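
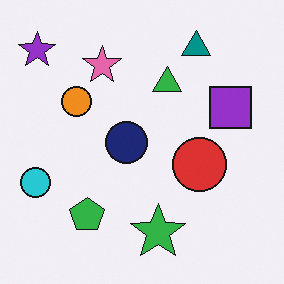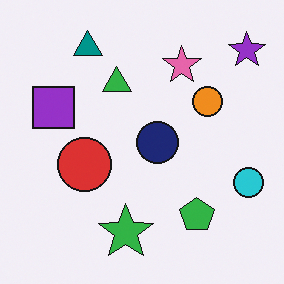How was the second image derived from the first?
This is the original image flipped horizontally (left ↔ right).

The cyan circle is in the left of the first image and the right of the second — shapes on opposite sides of the vertical midline have swapped in a mirror flip.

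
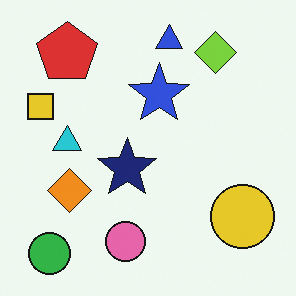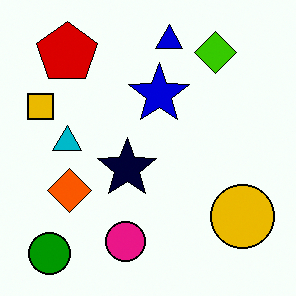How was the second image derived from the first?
It was given much higher contrast.

Tones are pushed away from mid-grey across the whole image — a global contrast change.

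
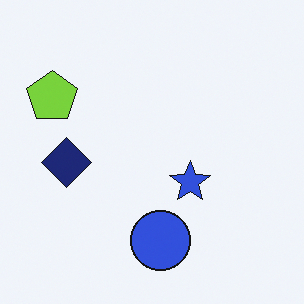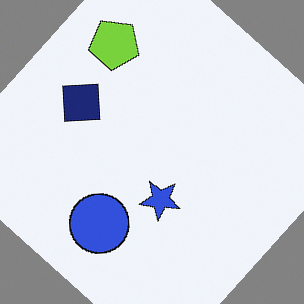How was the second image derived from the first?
The second image is the first rotated clockwise by a large amount — several tens of degrees.

Every shape is tilted by the same angle and the image corners show triangular fill wedges — a whole-image rotation by a non-right angle.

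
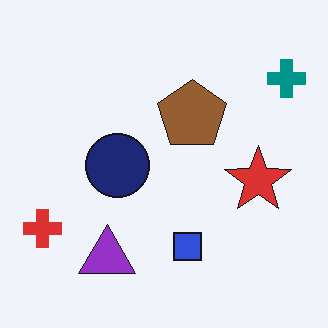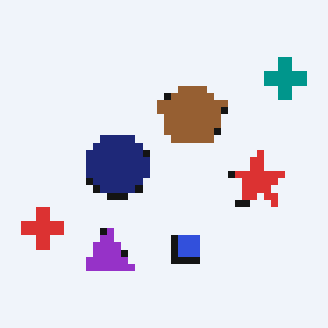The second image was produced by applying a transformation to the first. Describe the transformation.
The image was pixelated into visible square blocks.

Shapes are reduced to large square blocks; fine edges and outlines are lost — a downscale-then-upscale (mosaic) effect.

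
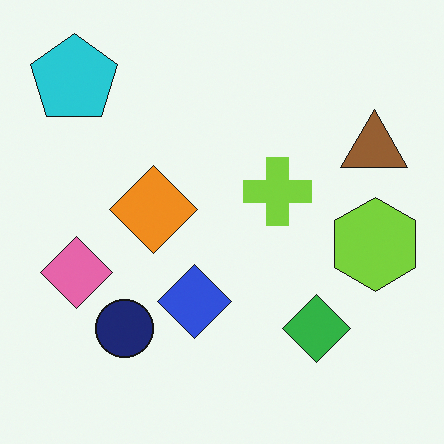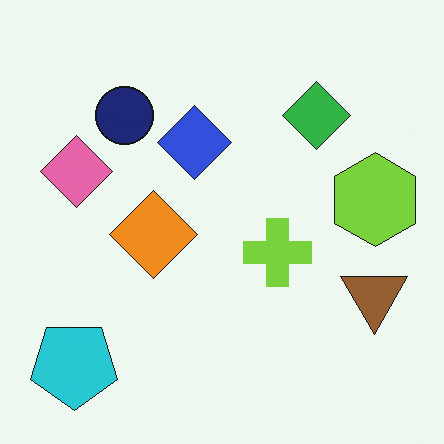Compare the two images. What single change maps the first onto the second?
It was flipped vertically (top ↔ bottom).

The cyan pentagon is in the top-left of the first image and the bottom-left of the second — shapes on opposite sides of the horizontal midline have swapped in a mirror flip.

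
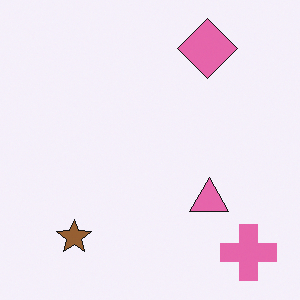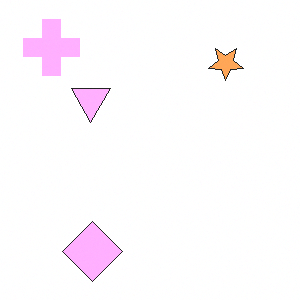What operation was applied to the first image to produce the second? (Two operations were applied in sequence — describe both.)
The transformation is: substantially brightened, then rotated 180°.

Every pixel — background and shapes alike — is uniformly brightened. The pink cross sits in the bottom-right of the first image and the top-left of the second — consistent with a whole-image 180° rotation.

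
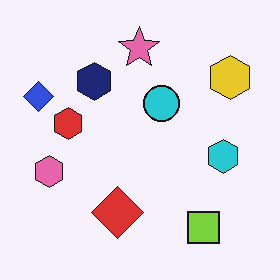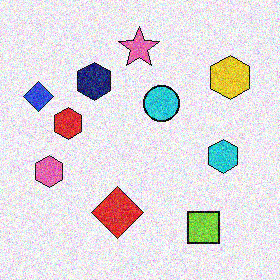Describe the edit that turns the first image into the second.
The image was degraded with a thick layer of grain.

Random speckle covers the whole image, including the flat background.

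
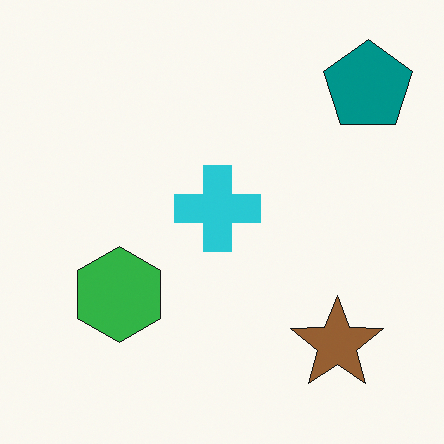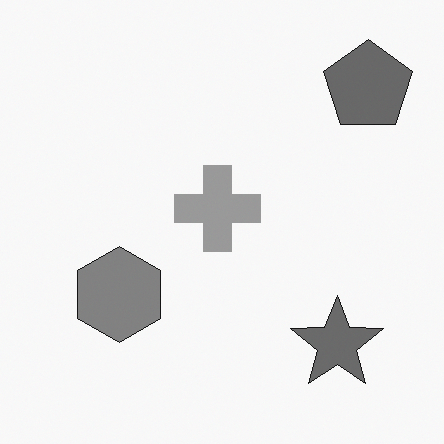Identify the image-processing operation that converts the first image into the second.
Converted to grayscale.

All color is removed — every shape is now a shade of grey.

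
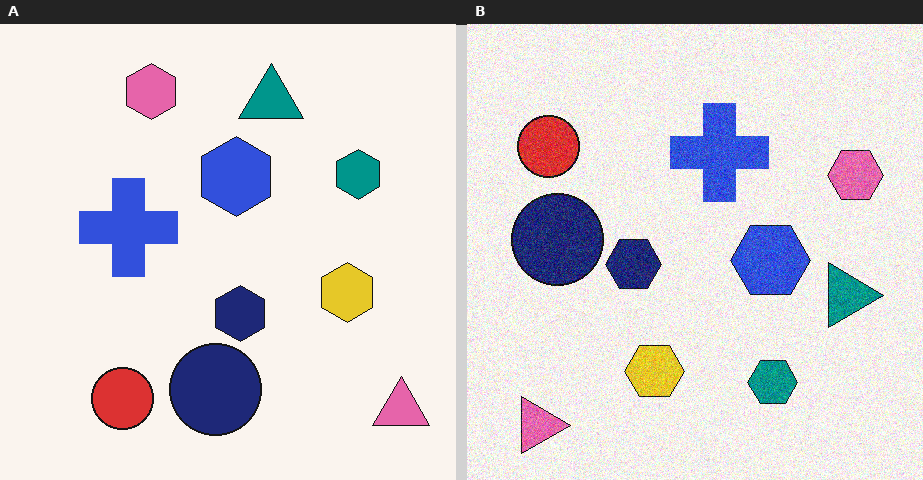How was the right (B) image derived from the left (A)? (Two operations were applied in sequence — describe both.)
It was rotated 90° clockwise, then degraded with moderate additive noise.

The pink triangle sits in the bottom-right of the left (A) image and the bottom-left of the right (B) — consistent with a whole-image 90° clockwise rotation. Random speckle covers the whole image, including the flat background.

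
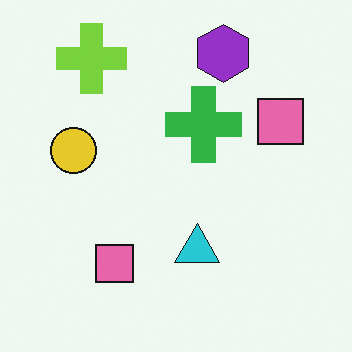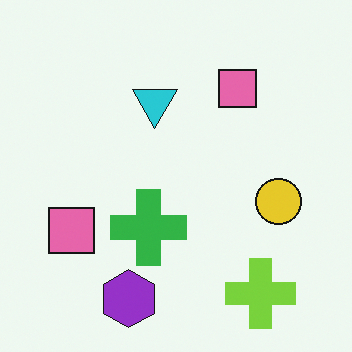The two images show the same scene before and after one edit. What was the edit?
Rotated 180°.

The lime cross sits in the top-left of the first image and the bottom-right of the second — consistent with a whole-image 180° rotation.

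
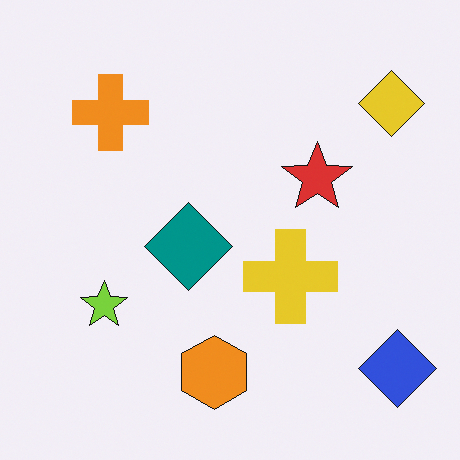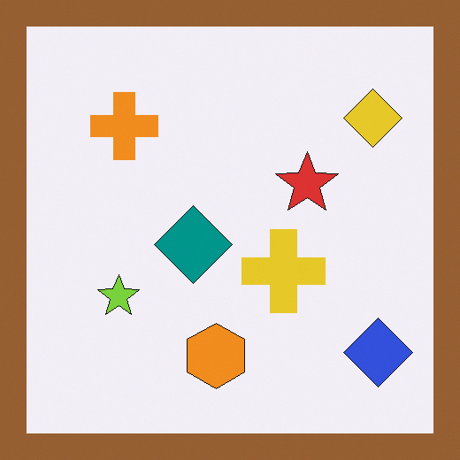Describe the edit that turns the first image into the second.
This is the original image framed with a brown border.

A solid brown frame runs around the edge of the second image, with the content slightly shrunk inside it.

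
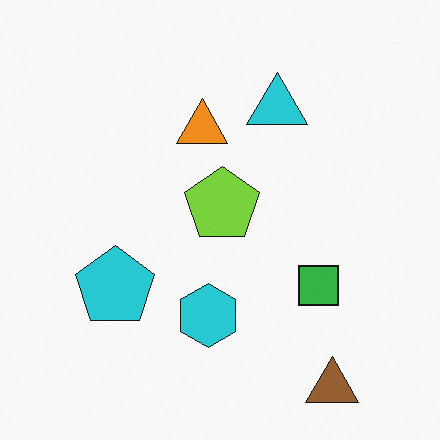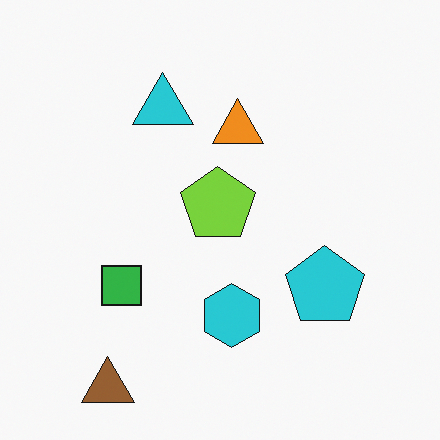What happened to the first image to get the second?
The second image is the first flipped horizontally (left ↔ right).

The brown triangle is in the bottom-right of the first image and the bottom-left of the second — shapes on opposite sides of the vertical midline have swapped in a mirror flip.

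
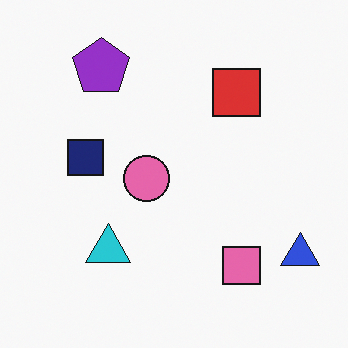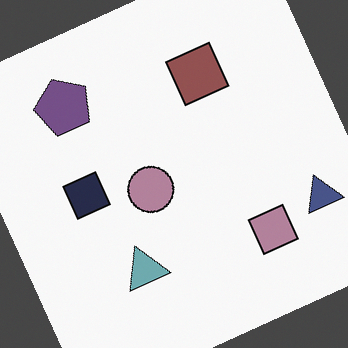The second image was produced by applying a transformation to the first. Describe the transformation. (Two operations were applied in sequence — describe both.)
The transformation is: rotated counter-clockwise by a clearly visible amount, then heavily desaturated.

Every shape is tilted by the same angle and the image corners show triangular fill wedges — a whole-image rotation by a non-right angle. All colors are more muted and greyish — a global saturation change.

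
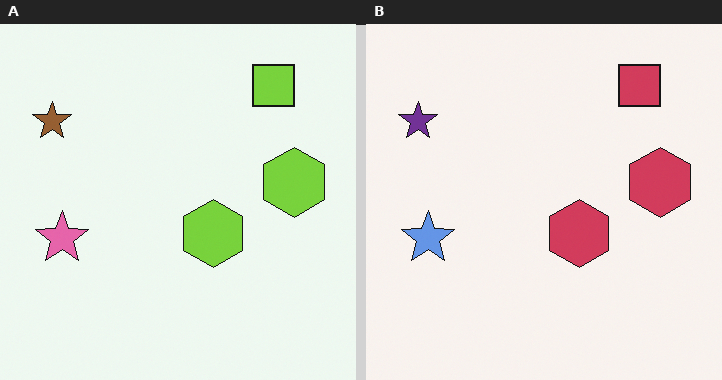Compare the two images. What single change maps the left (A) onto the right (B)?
This is the original image hue-shifted by a large amount.

Every shape's color has rotated by the same amount around the hue wheel — a uniform hue shift.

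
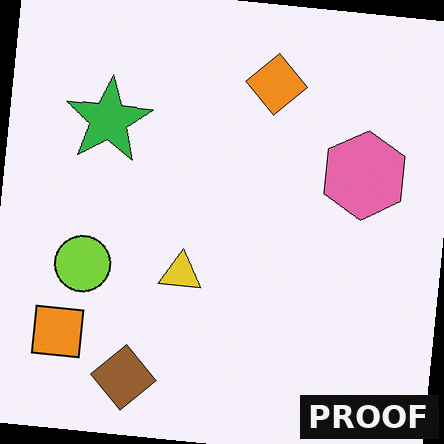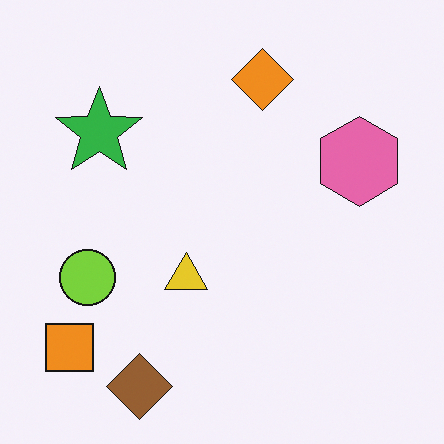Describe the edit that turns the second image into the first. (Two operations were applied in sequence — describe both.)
This is the original image rotated clockwise by a few degrees, then watermarked with the text "PROOF" in the lower-right corner.

Every shape is tilted by the same angle and the image corners show triangular fill wedges — a whole-image rotation by a non-right angle. A dark label reading "PROOF" appears in the lower-right corner.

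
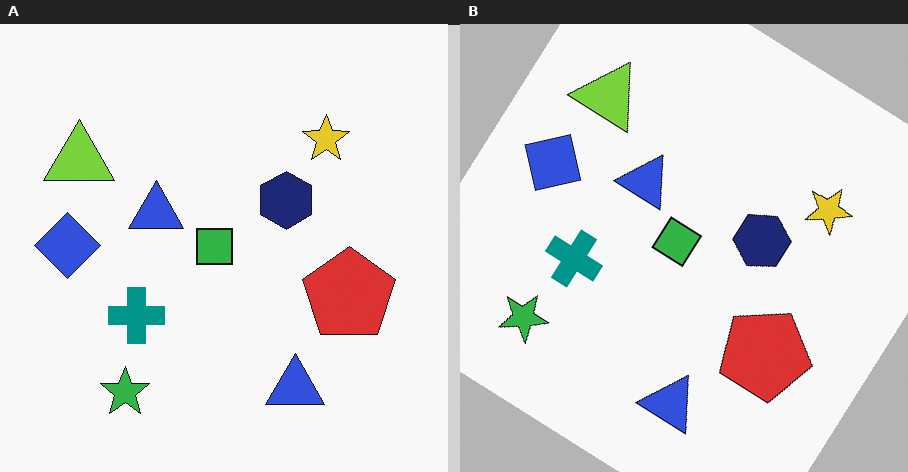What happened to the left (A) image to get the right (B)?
Rotated clockwise by a large amount — several tens of degrees.

Every shape is tilted by the same angle and the image corners show triangular fill wedges — a whole-image rotation by a non-right angle.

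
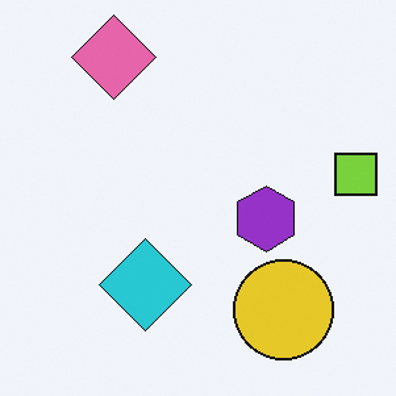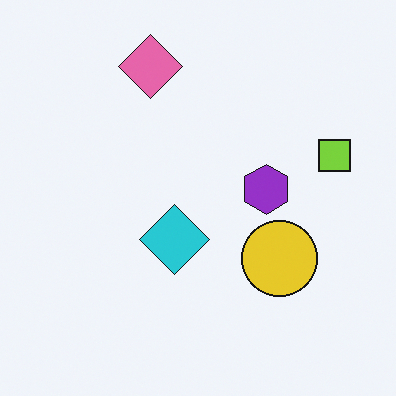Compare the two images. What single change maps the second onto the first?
The first image is the second cropped slightly and scaled back up.

The visible shapes are larger and the field of view is narrower; shapes near the original edges may be partly or wholly outside the frame — a crop-and-rescale.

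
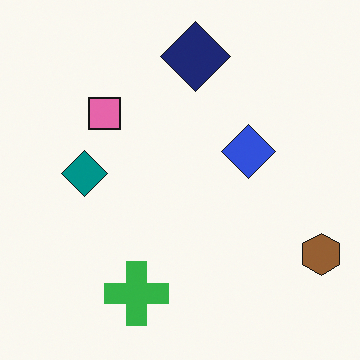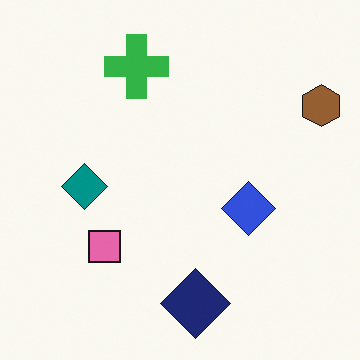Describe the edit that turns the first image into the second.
Flipped vertically (top ↔ bottom).

The navy diamond is in the top of the first image and the bottom of the second — shapes on opposite sides of the horizontal midline have swapped in a mirror flip.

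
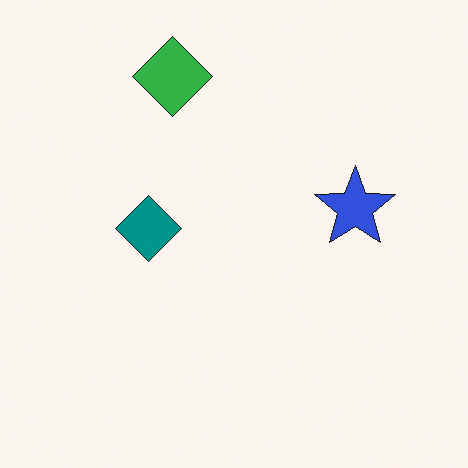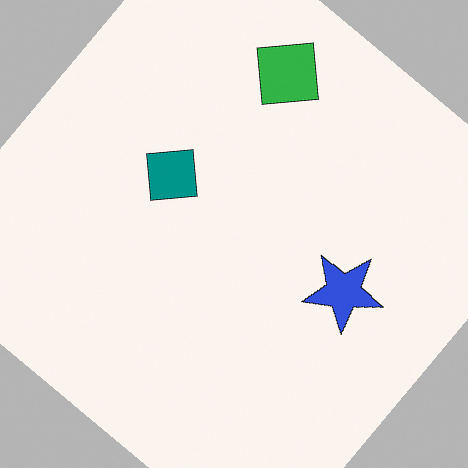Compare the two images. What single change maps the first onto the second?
The image was rotated clockwise by a large amount — several tens of degrees.

Every shape is tilted by the same angle and the image corners show triangular fill wedges — a whole-image rotation by a non-right angle.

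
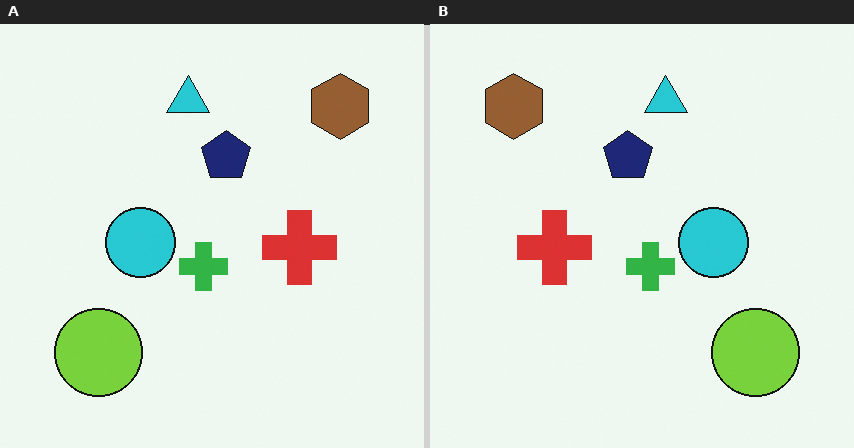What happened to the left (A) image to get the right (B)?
The transformation is: flipped horizontally (left ↔ right).

The brown hexagon is in the top-right of the left (A) image and the top-left of the right (B) — shapes on opposite sides of the vertical midline have swapped in a mirror flip.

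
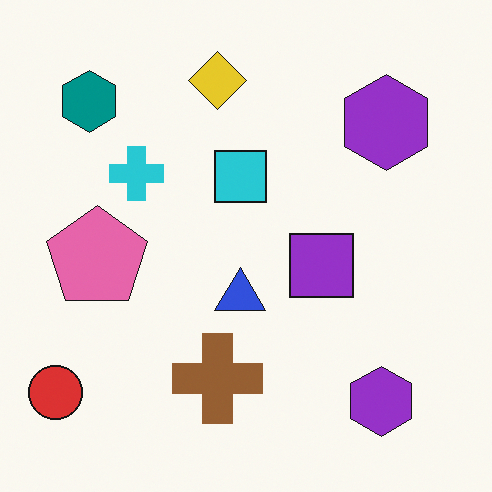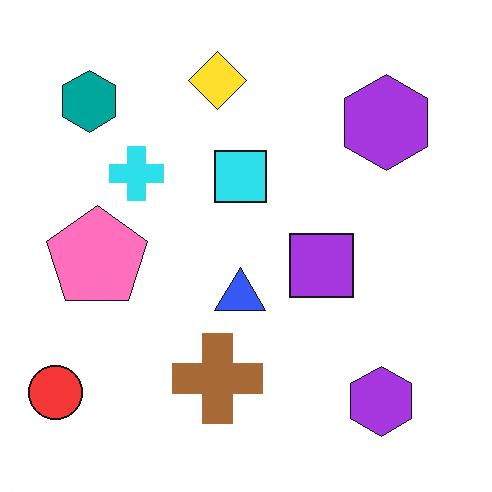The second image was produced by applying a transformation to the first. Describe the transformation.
Brightened a little.

Every pixel — background and shapes alike — is uniformly brightened.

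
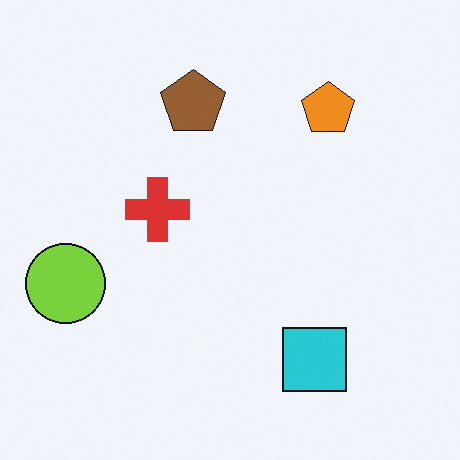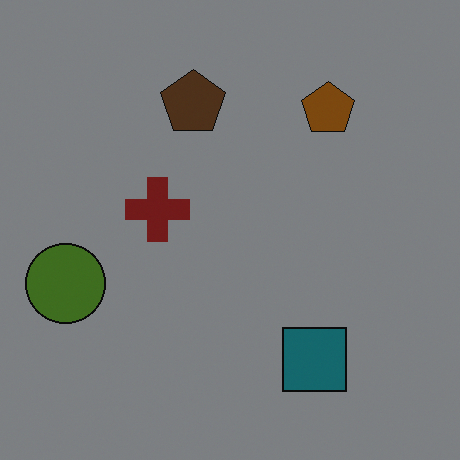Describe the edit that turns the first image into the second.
The transformation is: darkened a lot.

Every pixel — background and shapes alike — is uniformly darkened.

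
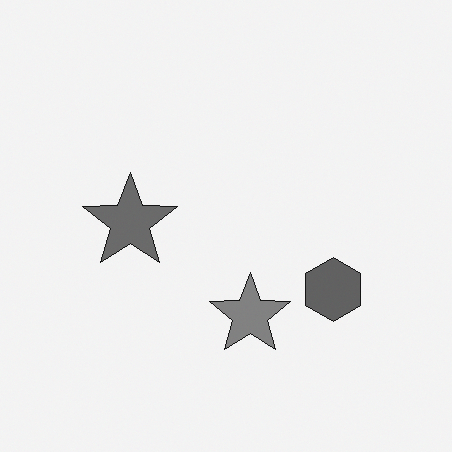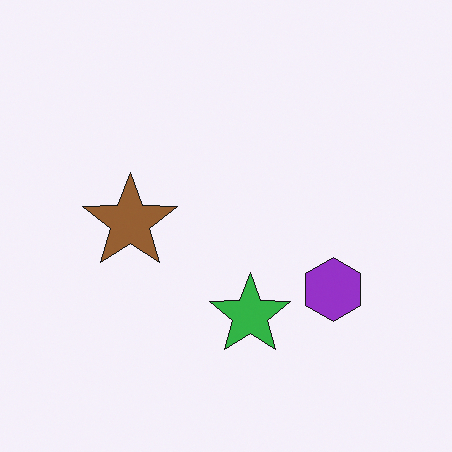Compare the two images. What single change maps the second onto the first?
It was converted to grayscale.

All color is removed — every shape is now a shade of grey.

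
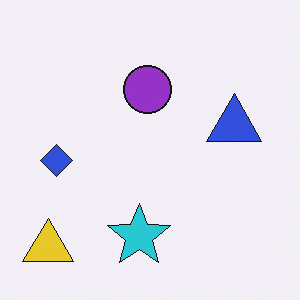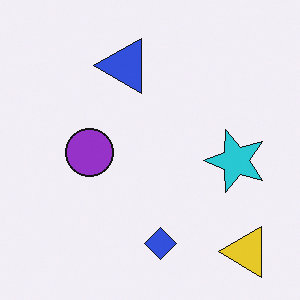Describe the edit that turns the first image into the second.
This is the original image rotated 90° counter-clockwise.

The yellow triangle sits in the bottom-left of the first image and the bottom-right of the second — consistent with a whole-image 90° counter-clockwise rotation.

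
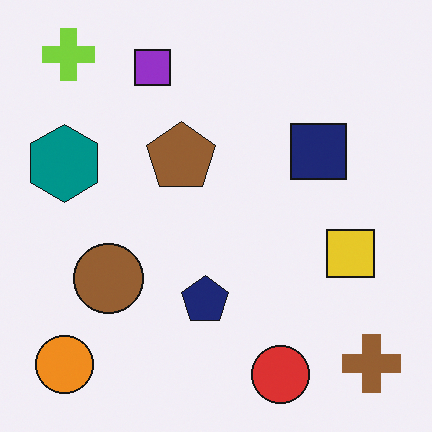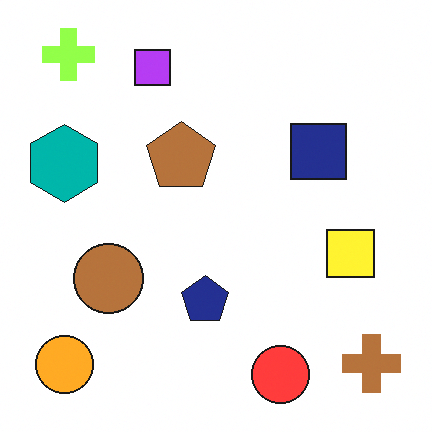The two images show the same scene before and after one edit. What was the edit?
This is the original image slightly brightened.

Every pixel — background and shapes alike — is uniformly brightened.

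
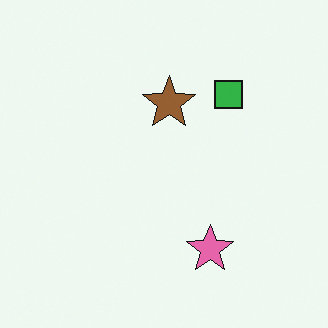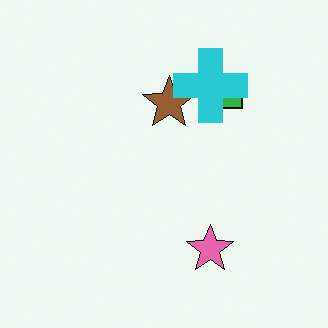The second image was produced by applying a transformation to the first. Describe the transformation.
Overlaid with an additional cyan cross.

A cyan cross appears in the second image that is absent from the first.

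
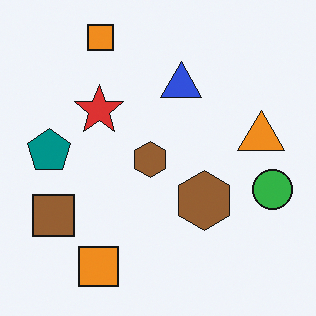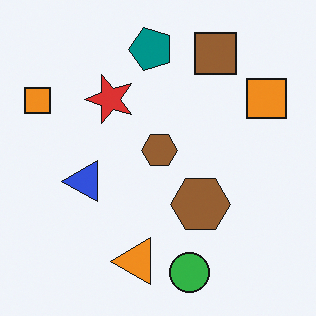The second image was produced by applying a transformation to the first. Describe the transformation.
The second image is the first transposed (reflected across the top-left ↔ bottom-right diagonal).

Shapes have swapped their row and column positions — what was in the top-right is now in the bottom-left — a diagonal reflection.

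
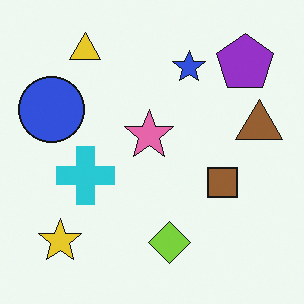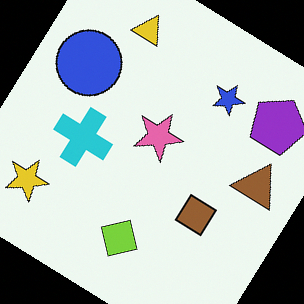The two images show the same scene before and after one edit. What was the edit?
The second image is the first rotated clockwise by a large amount — several tens of degrees.

Every shape is tilted by the same angle and the image corners show triangular fill wedges — a whole-image rotation by a non-right angle.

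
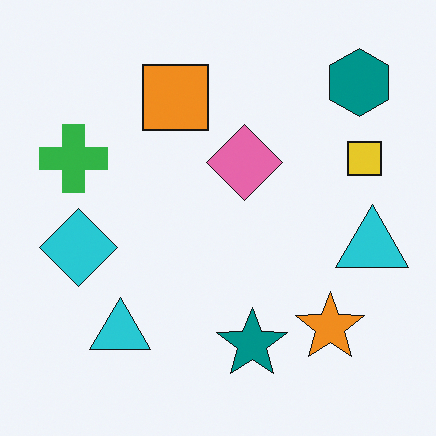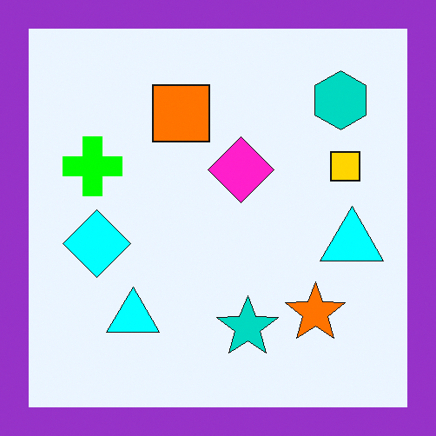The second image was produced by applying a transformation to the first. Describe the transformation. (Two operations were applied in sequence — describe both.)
It was heavily oversaturated, then framed with a purple border.

All colors are more vivid — a global saturation change. A solid purple frame runs around the edge of the second image, with the content slightly shrunk inside it.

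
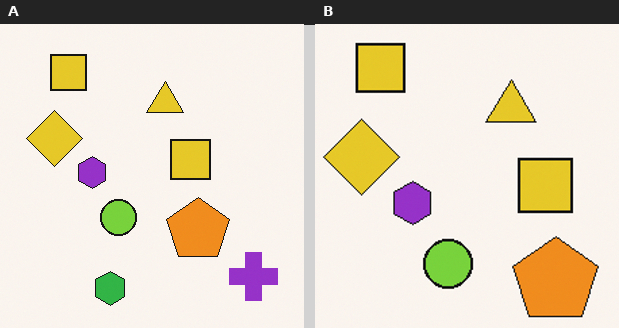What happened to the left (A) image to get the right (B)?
The right (B) image is the left (A) cropped to a modestly smaller region and rescaled.

The visible shapes are larger and the field of view is narrower; shapes near the original edges may be partly or wholly outside the frame — a crop-and-rescale.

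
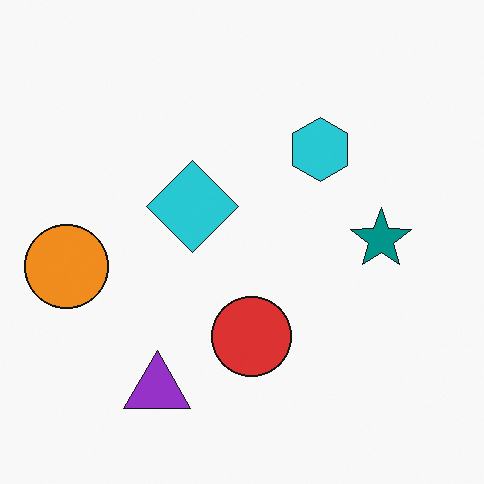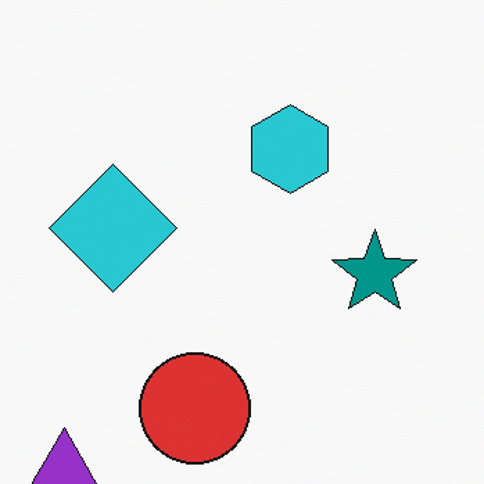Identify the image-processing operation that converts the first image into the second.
The transformation is: cropped slightly and scaled back up.

The visible shapes are larger and the field of view is narrower; shapes near the original edges may be partly or wholly outside the frame — a crop-and-rescale.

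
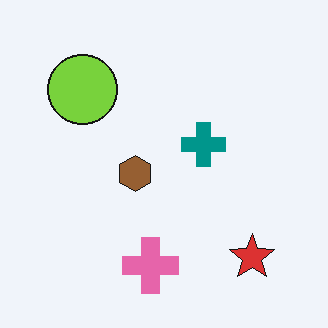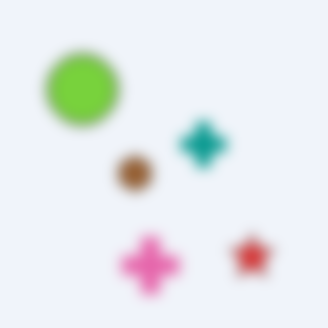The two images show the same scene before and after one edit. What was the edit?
This is the original image strongly gaussian-blurred.

Shape edges and outlines are uniformly softened across the whole image.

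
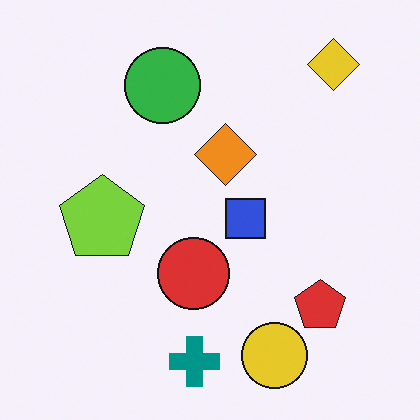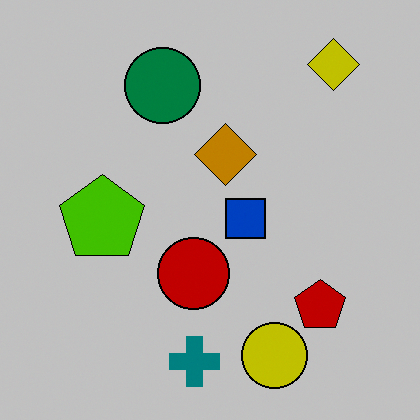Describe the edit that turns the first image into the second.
This is the original image aggressively posterized.

Each flat color has snapped to a coarser quantized level — most visibly, the near-white background has dropped to a flat grey.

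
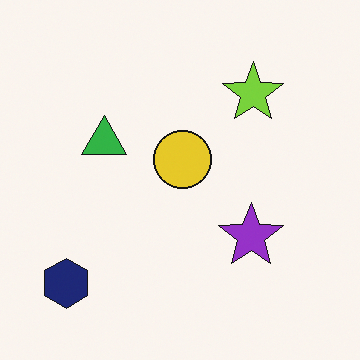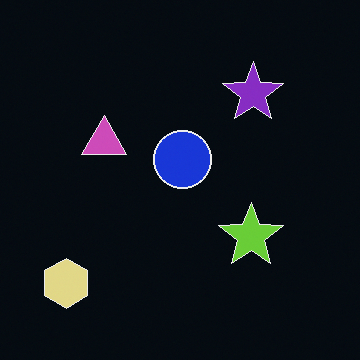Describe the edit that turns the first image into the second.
The image was color-inverted (negative).

The light background has become dark and every shape's color is its complement — a photographic negative.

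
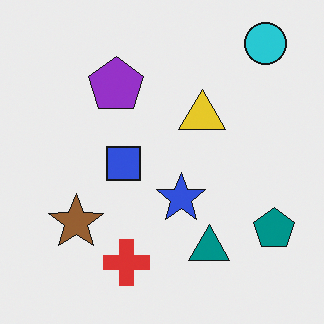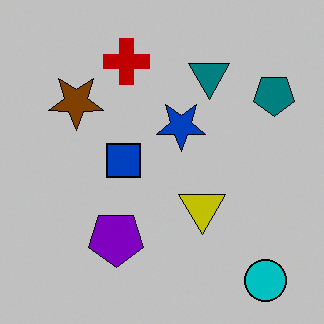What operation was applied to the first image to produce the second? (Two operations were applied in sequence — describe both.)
The image was heavily posterized to just a handful of flat colors, then flipped vertically (top ↔ bottom).

Each flat color has snapped to a coarser quantized level — most visibly, the near-white background has dropped to a flat grey. The cyan circle is in the top-right of the first image and the bottom-right of the second — shapes on opposite sides of the horizontal midline have swapped in a mirror flip.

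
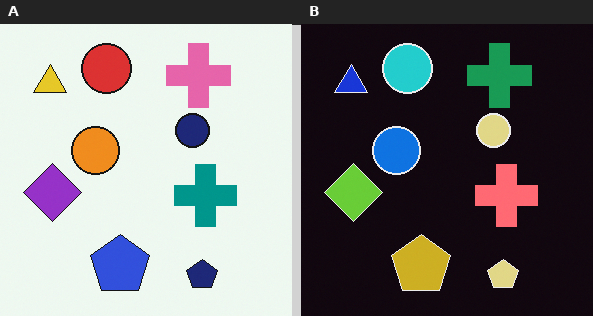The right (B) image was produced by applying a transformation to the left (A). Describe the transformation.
The transformation is: color-inverted (negative).

The light background has become dark and every shape's color is its complement — a photographic negative.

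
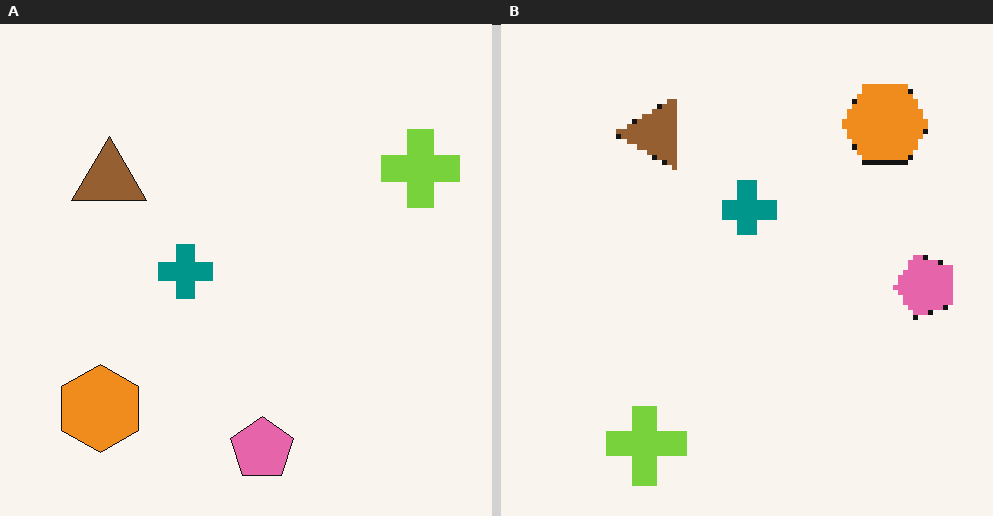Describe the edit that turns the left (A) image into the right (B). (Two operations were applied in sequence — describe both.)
It was lightly pixelated (a mild mosaic effect), then transposed (reflected across the top-left ↔ bottom-right diagonal).

Shapes are reduced to large square blocks; fine edges and outlines are lost — a downscale-then-upscale (mosaic) effect. Shapes have swapped their row and column positions — what was in the top-right is now in the bottom-left — a diagonal reflection.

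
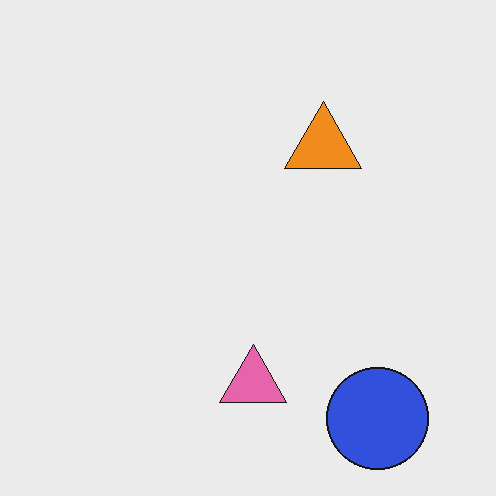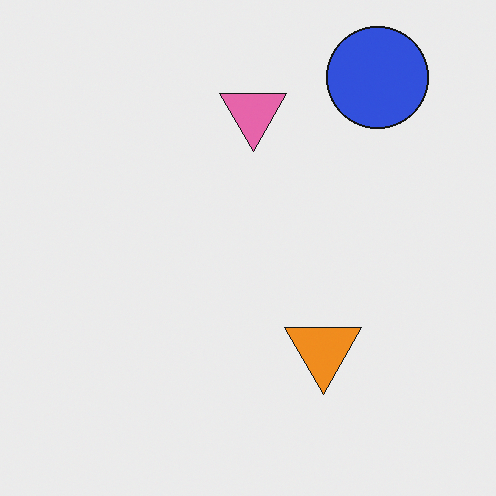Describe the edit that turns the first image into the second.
It was flipped vertically (top ↔ bottom).

The blue circle is in the bottom-right of the first image and the top-right of the second — shapes on opposite sides of the horizontal midline have swapped in a mirror flip.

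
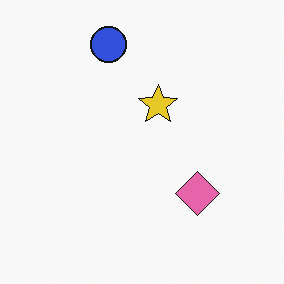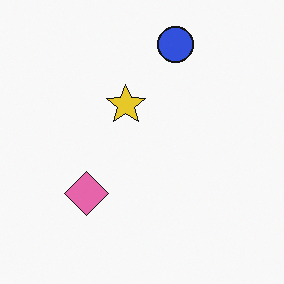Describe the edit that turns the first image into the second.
The image was flipped horizontally (left ↔ right).

The pink diamond is in the bottom-right of the first image and the bottom-left of the second — shapes on opposite sides of the vertical midline have swapped in a mirror flip.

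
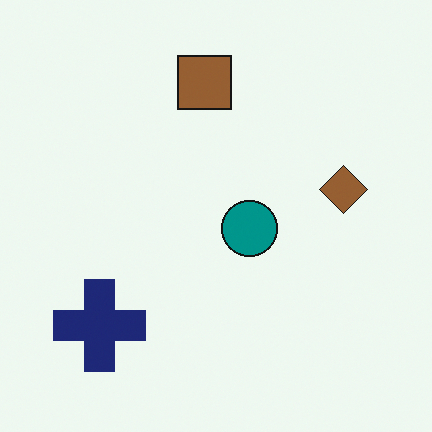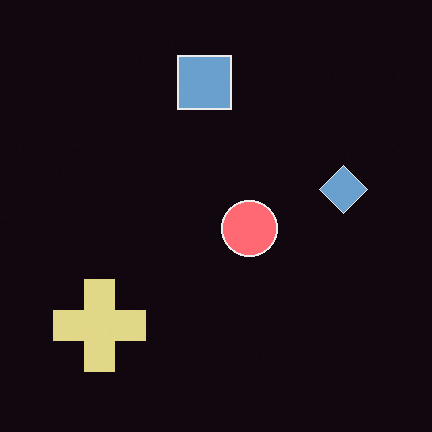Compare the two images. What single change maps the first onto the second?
The image was color-inverted (negative).

The light background has become dark and every shape's color is its complement — a photographic negative.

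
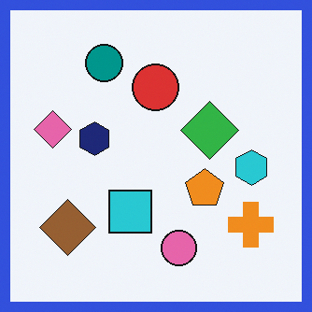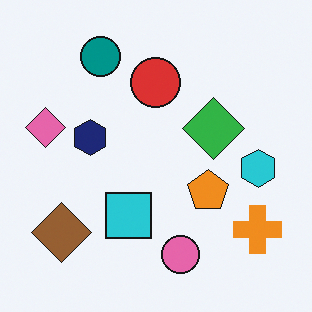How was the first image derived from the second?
The transformation is: framed with a blue border.

A solid blue frame runs around the edge of the first image, with the content slightly shrunk inside it.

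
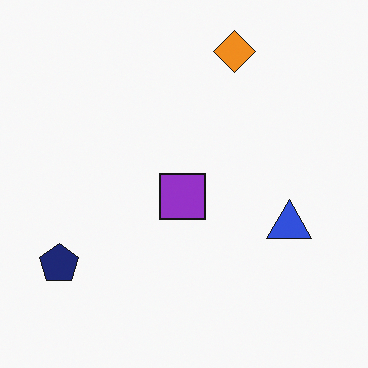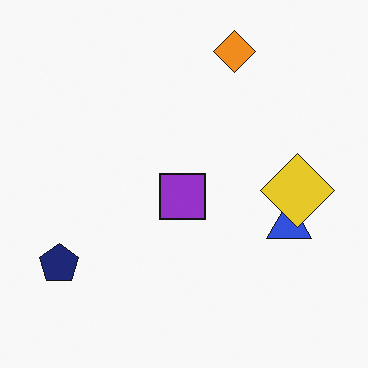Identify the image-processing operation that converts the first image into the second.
The image was overlaid with an additional yellow diamond.

A yellow diamond appears in the second image that is absent from the first.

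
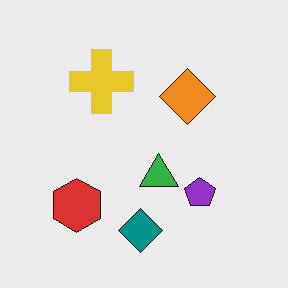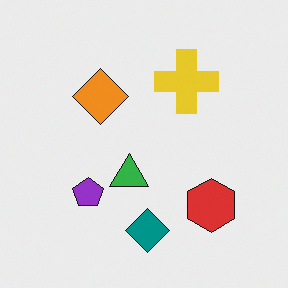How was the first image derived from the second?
This is the original image flipped horizontally (left ↔ right).

The red hexagon is in the bottom-right of the second image and the bottom-left of the first — shapes on opposite sides of the vertical midline have swapped in a mirror flip.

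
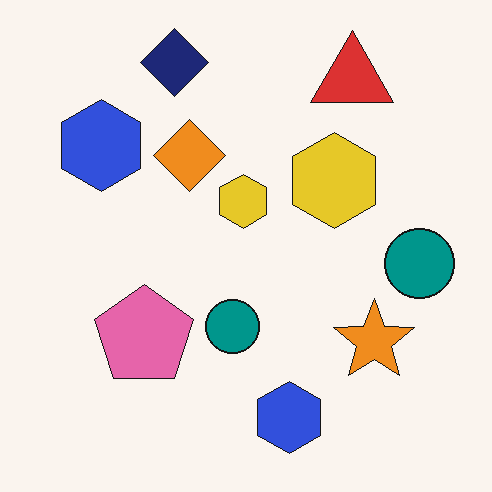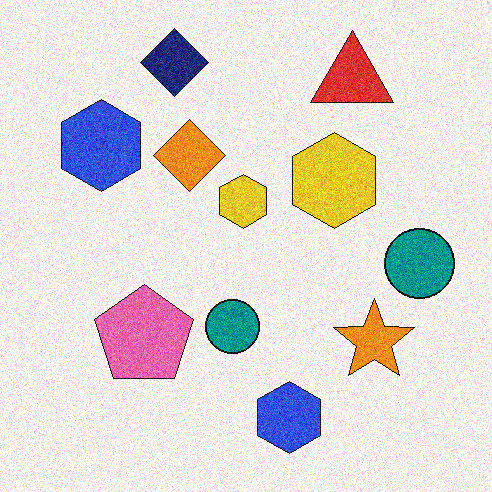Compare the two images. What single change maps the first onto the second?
It was degraded with visible gaussian noise.

Random speckle covers the whole image, including the flat background.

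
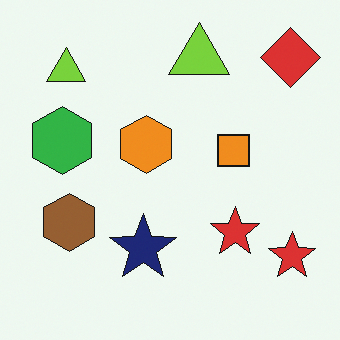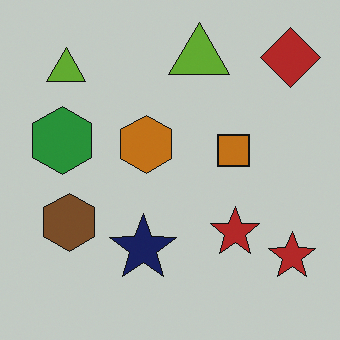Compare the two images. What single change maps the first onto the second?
The transformation is: slightly darkened.

Every pixel — background and shapes alike — is uniformly darkened.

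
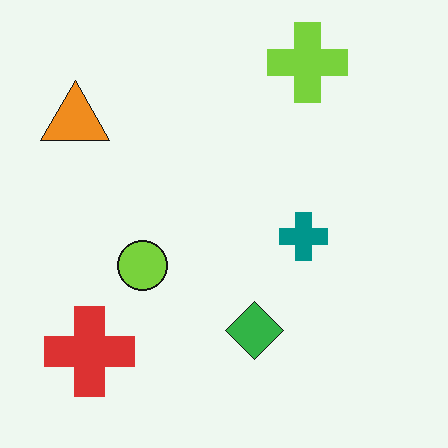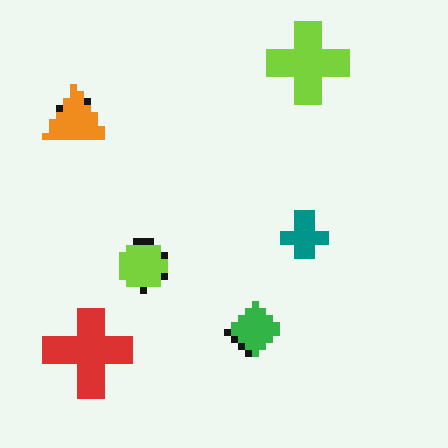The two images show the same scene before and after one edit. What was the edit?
The second image is the first moderately pixelated.

Shapes are reduced to large square blocks; fine edges and outlines are lost — a downscale-then-upscale (mosaic) effect.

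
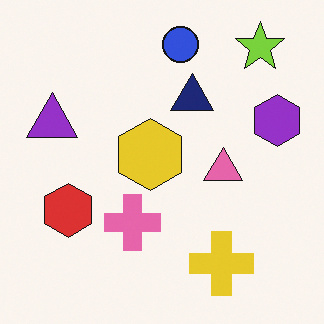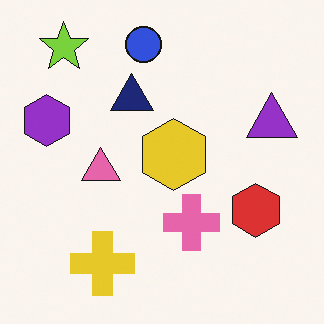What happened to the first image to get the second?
The image was flipped horizontally (left ↔ right).

The purple hexagon is in the right of the first image and the left of the second — shapes on opposite sides of the vertical midline have swapped in a mirror flip.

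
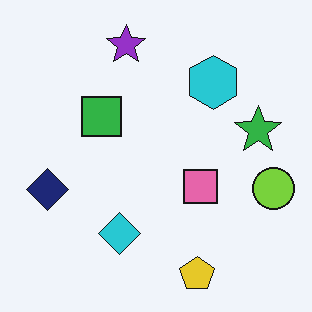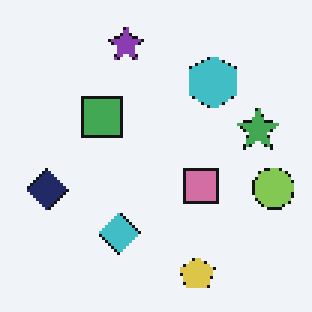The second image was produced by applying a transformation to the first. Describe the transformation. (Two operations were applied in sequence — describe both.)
Slightly desaturated, then mildly pixelated.

All colors are more muted and greyish — a global saturation change. Shapes are reduced to large square blocks; fine edges and outlines are lost — a downscale-then-upscale (mosaic) effect.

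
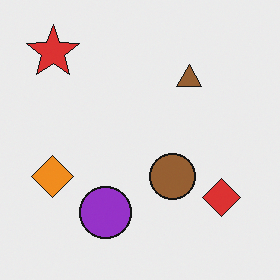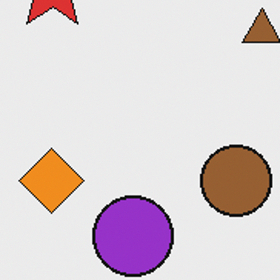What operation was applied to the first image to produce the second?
It was cropped to a modestly smaller region and rescaled.

The visible shapes are larger and the field of view is narrower; shapes near the original edges may be partly or wholly outside the frame — a crop-and-rescale.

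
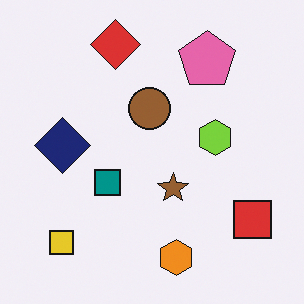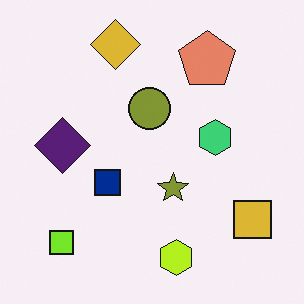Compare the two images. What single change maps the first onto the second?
The second image is the first hue-shifted by a small amount.

Every shape's color has rotated by the same amount around the hue wheel — a uniform hue shift.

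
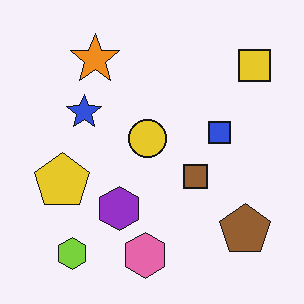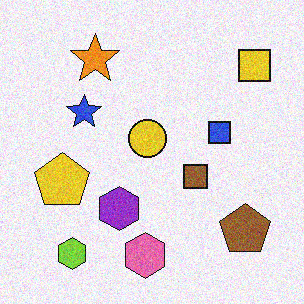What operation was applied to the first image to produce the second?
The image was degraded with moderate additive noise.

Random speckle covers the whole image, including the flat background.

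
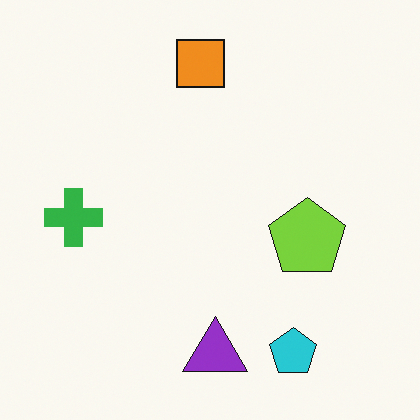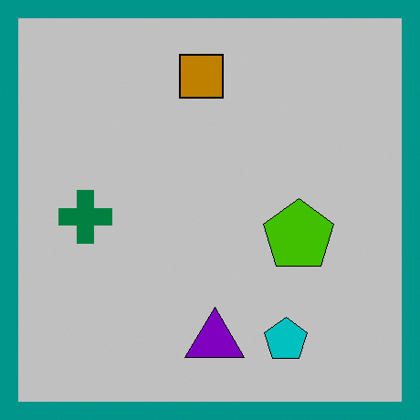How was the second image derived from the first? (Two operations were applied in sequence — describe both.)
This is the original image heavily posterized to just a handful of flat colors, then framed with a teal border.

Each flat color has snapped to a coarser quantized level — most visibly, the near-white background has dropped to a flat grey. A solid teal frame runs around the edge of the second image, with the content slightly shrunk inside it.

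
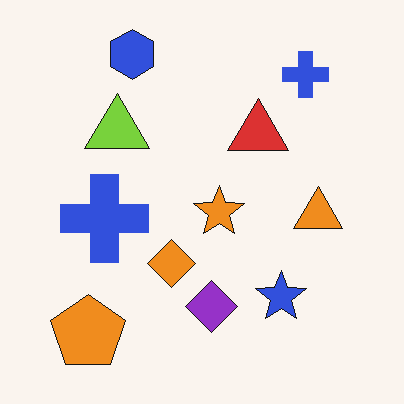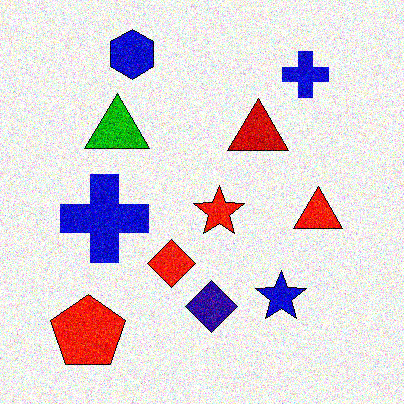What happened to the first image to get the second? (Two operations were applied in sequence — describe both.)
It was boosted in contrast, then degraded with strong gaussian noise.

Tones are pushed away from mid-grey across the whole image — a global contrast change. Random speckle covers the whole image, including the flat background.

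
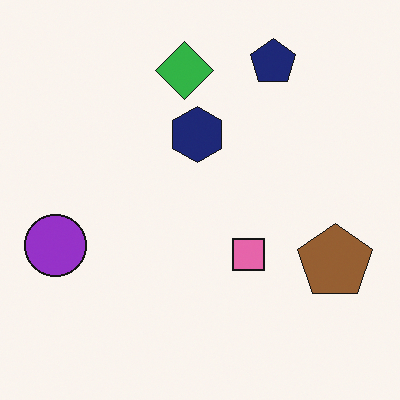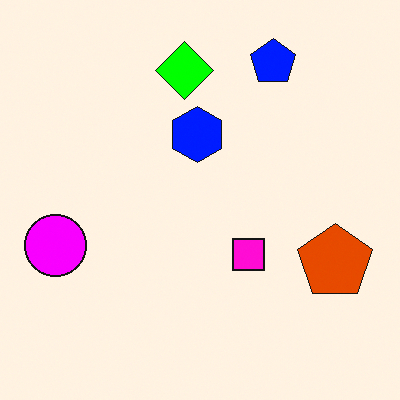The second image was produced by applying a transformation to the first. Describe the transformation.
The transformation is: made much more vivid (saturation change).

All colors are more vivid — a global saturation change.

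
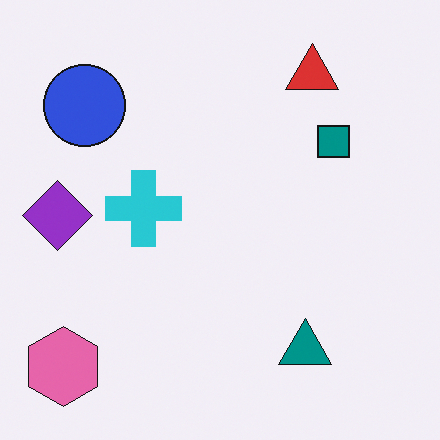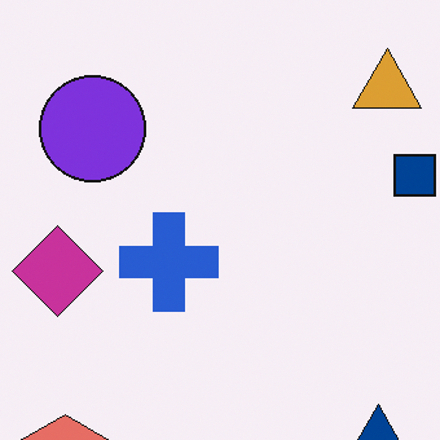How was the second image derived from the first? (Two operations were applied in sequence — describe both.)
It was hue-shifted by a small amount, then cropped to a modestly smaller region and rescaled.

Every shape's color has rotated by the same amount around the hue wheel — a uniform hue shift. The visible shapes are larger and the field of view is narrower; shapes near the original edges may be partly or wholly outside the frame — a crop-and-rescale.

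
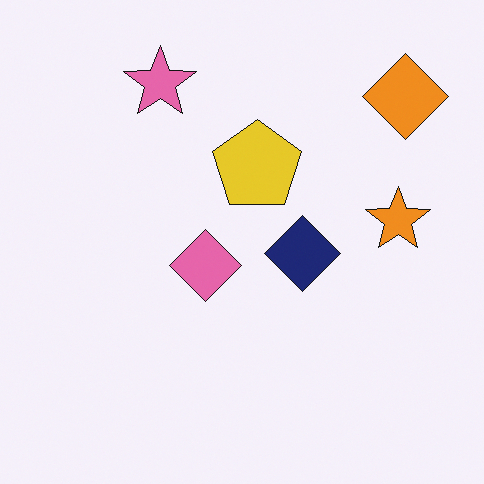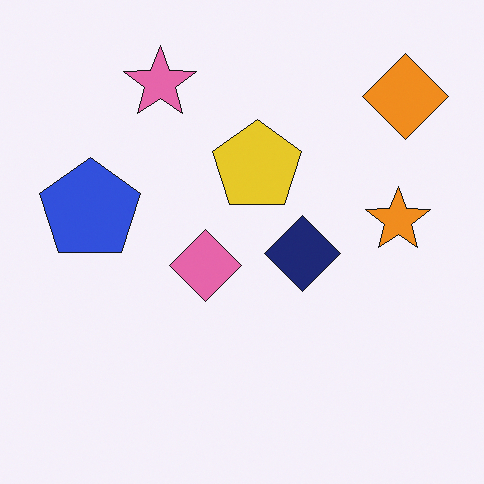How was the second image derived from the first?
This is the original image overlaid with an additional blue pentagon.

A blue pentagon appears in the second image that is absent from the first.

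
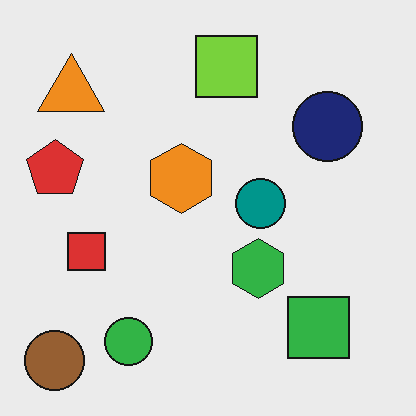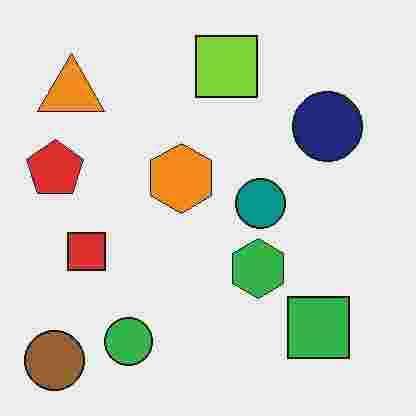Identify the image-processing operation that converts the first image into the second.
The second image is the first heavily JPEG-compressed with obvious blocking artifacts.

Blocky 8×8 compression artifacts appear around shape edges and the flat background shows ringing — characteristic JPEG degradation.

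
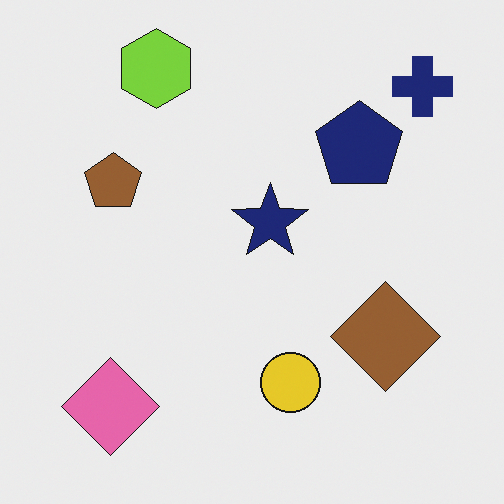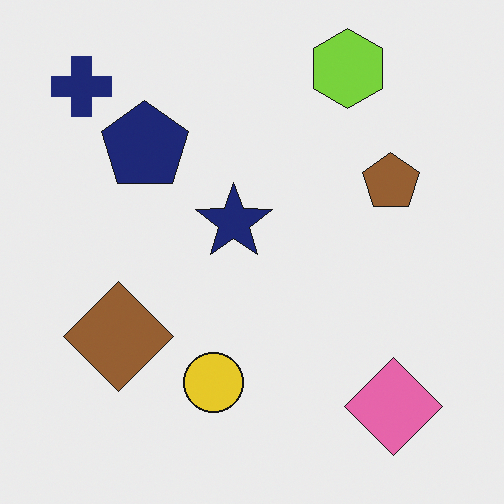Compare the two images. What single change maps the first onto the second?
Flipped horizontally (left ↔ right).

The navy cross is in the top-right of the first image and the top-left of the second — shapes on opposite sides of the vertical midline have swapped in a mirror flip.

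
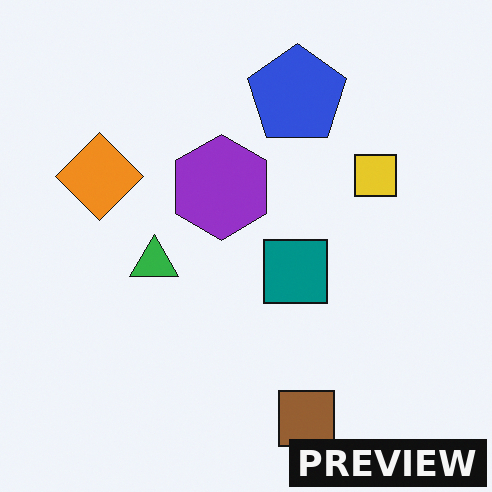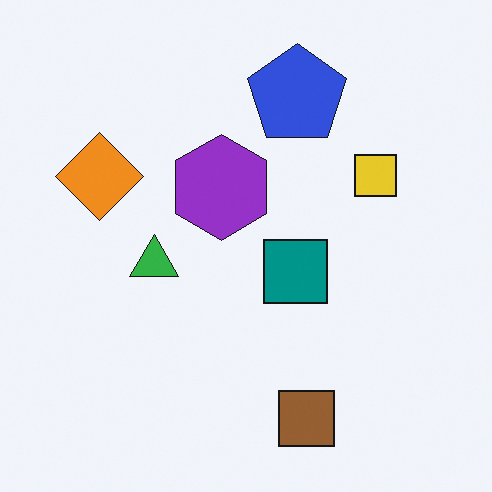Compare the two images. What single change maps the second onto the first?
The transformation is: watermarked with the text "PREVIEW" in the lower-right corner.

A dark label reading "PREVIEW" appears in the lower-right corner.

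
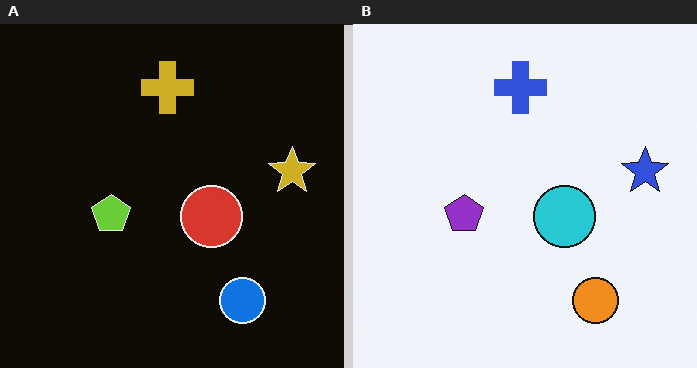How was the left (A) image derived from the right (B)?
The transformation is: color-inverted (negative).

The light background has become dark and every shape's color is its complement — a photographic negative.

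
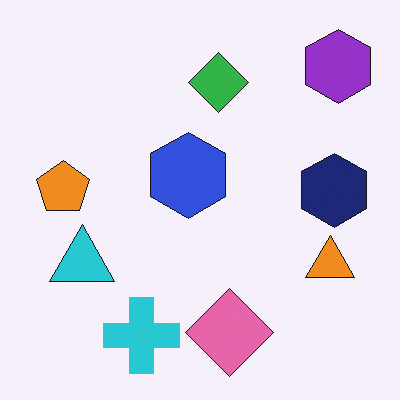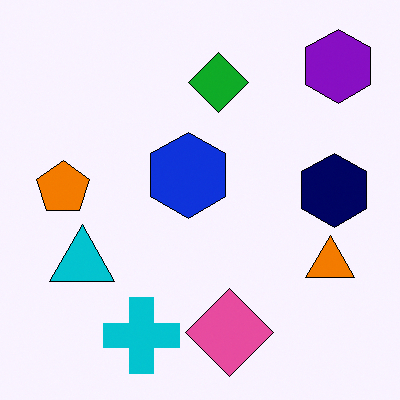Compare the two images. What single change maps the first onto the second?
The second image is the first given slightly increased contrast.

Tones are pushed away from mid-grey across the whole image — a global contrast change.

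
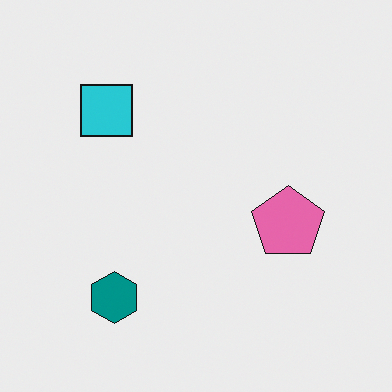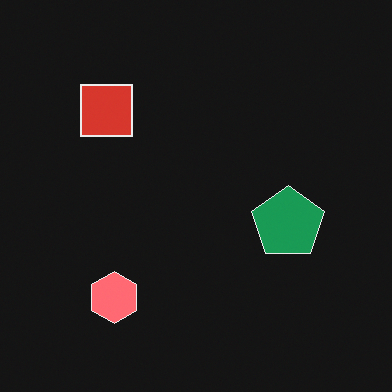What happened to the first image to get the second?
Color-inverted (negative).

The light background has become dark and every shape's color is its complement — a photographic negative.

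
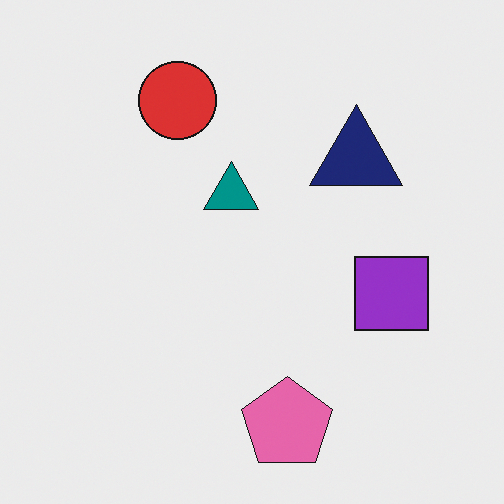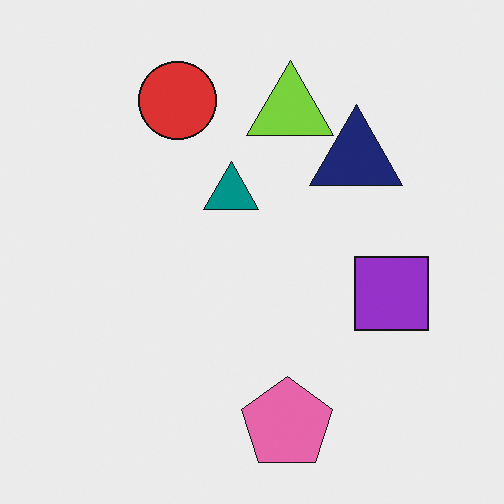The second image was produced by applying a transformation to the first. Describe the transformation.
The transformation is: overlaid with an additional lime triangle.

A lime triangle appears in the second image that is absent from the first.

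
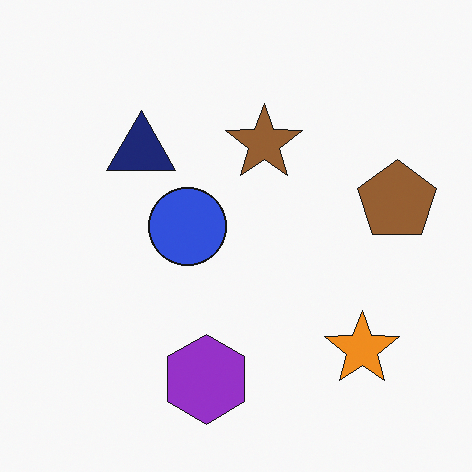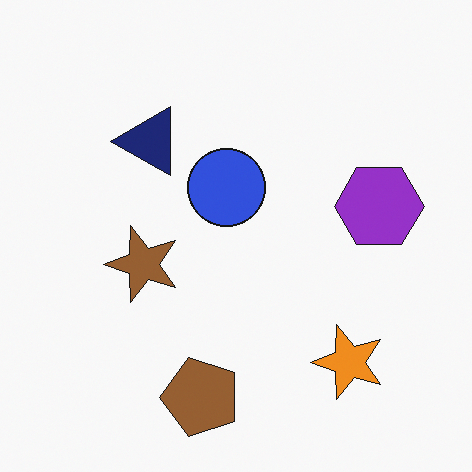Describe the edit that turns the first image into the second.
The second image is the first transposed (reflected across the top-left ↔ bottom-right diagonal).

Shapes have swapped their row and column positions — what was in the top-right is now in the bottom-left — a diagonal reflection.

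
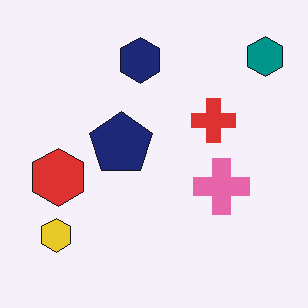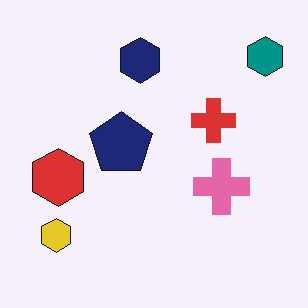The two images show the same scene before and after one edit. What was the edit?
The image was given moderate JPEG compression.

Blocky 8×8 compression artifacts appear around shape edges and the flat background shows ringing — characteristic JPEG degradation.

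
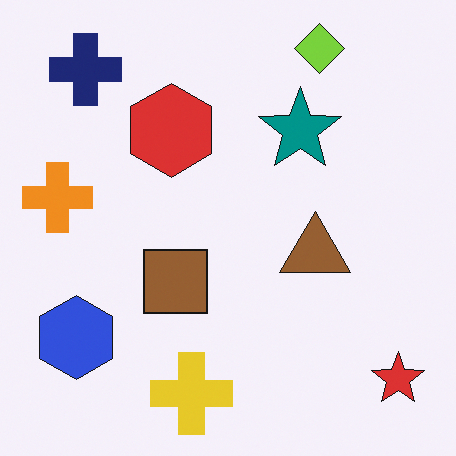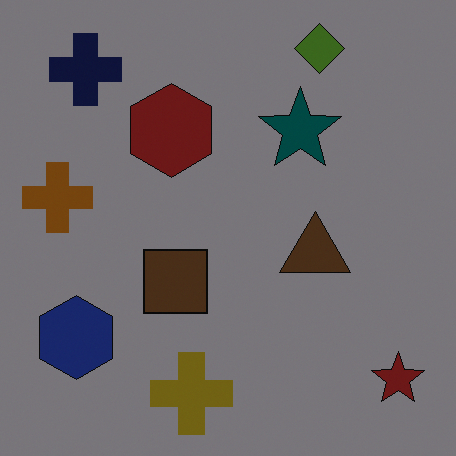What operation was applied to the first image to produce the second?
This is the original image darkened a lot.

Every pixel — background and shapes alike — is uniformly darkened.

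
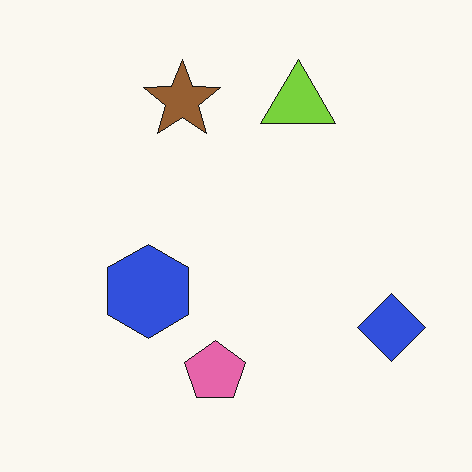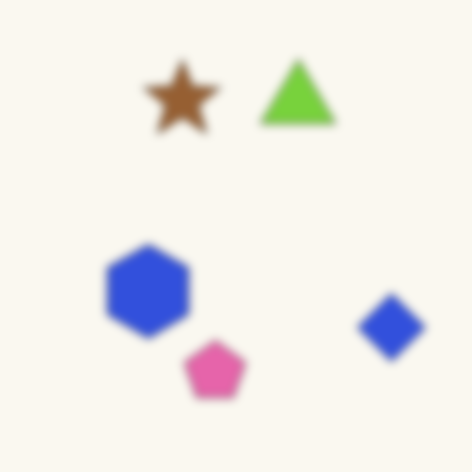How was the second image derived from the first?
The image was moderately blurred.

Shape edges and outlines are uniformly softened across the whole image.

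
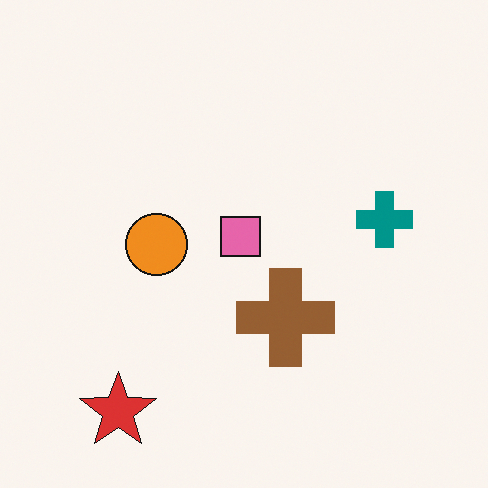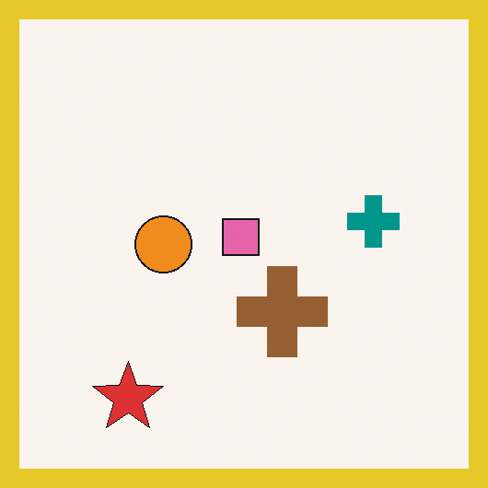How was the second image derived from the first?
The transformation is: framed with a yellow border.

A solid yellow frame runs around the edge of the second image, with the content slightly shrunk inside it.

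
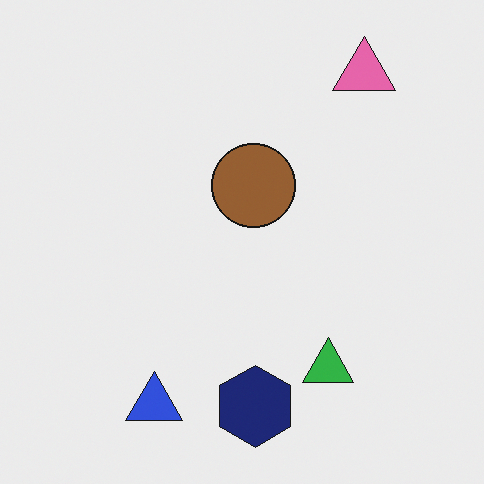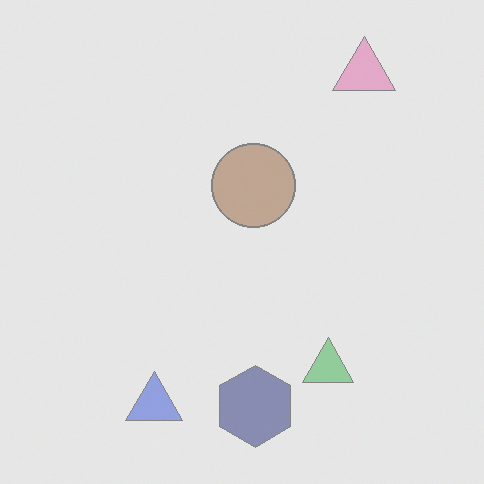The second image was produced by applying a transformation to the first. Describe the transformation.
This is the original image given much lower contrast.

Tones are pushed toward mid-grey across the whole image — a global contrast change.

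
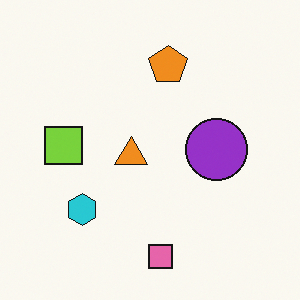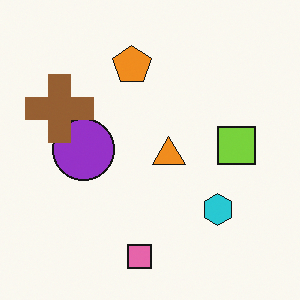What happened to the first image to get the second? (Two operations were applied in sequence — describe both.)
The image was flipped horizontally (left ↔ right), then overlaid with an additional brown cross.

The lime square is in the left of the first image and the right of the second — shapes on opposite sides of the vertical midline have swapped in a mirror flip. A brown cross appears in the second image that is absent from the first.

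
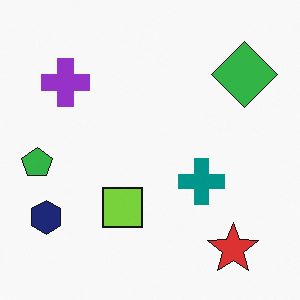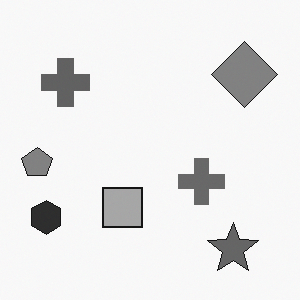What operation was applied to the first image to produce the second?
This is the original image converted to grayscale.

All color is removed — every shape is now a shade of grey.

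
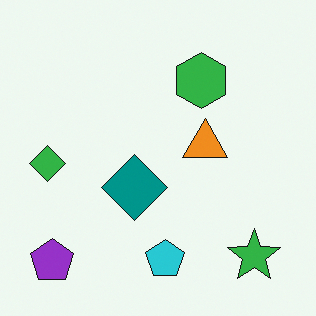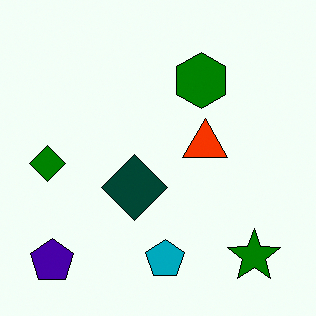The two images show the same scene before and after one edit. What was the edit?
It was boosted in contrast.

Tones are pushed away from mid-grey across the whole image — a global contrast change.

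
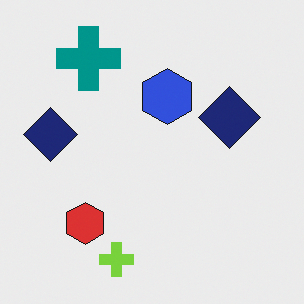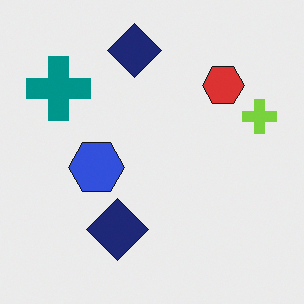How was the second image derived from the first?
The second image is the first transposed (reflected across the top-left ↔ bottom-right diagonal).

Shapes have swapped their row and column positions — what was in the top-right is now in the bottom-left — a diagonal reflection.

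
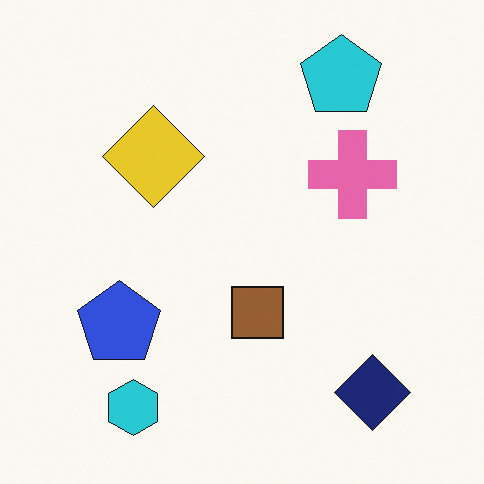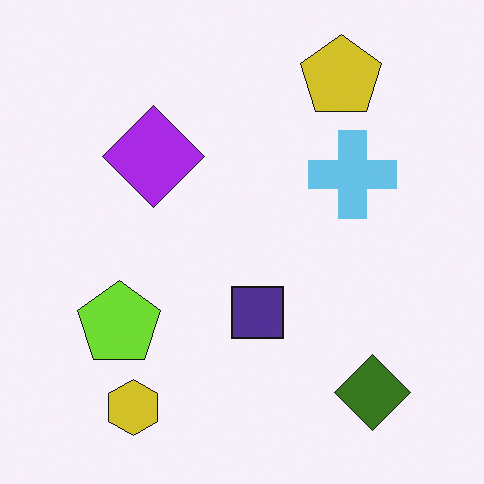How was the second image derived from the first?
This is the original image hue-shifted through roughly half the color wheel.

Every shape's color has rotated by the same amount around the hue wheel — a uniform hue shift.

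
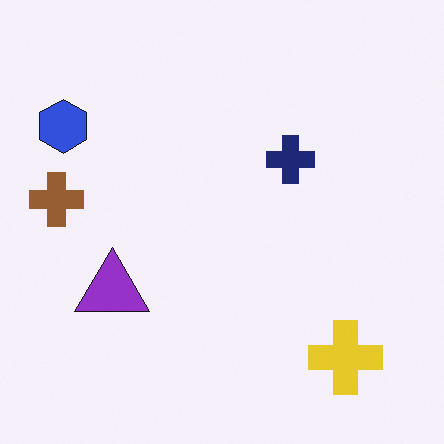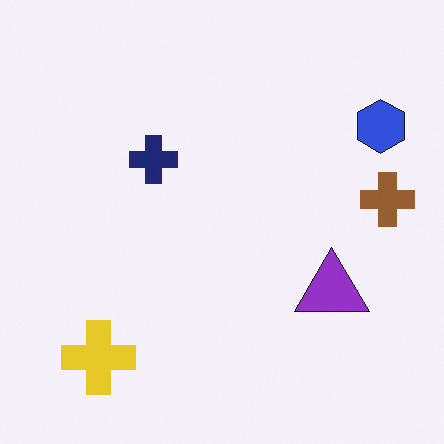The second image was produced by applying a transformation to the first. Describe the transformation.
Flipped horizontally (left ↔ right).

The brown cross is in the left of the first image and the right of the second — shapes on opposite sides of the vertical midline have swapped in a mirror flip.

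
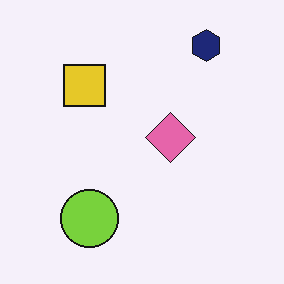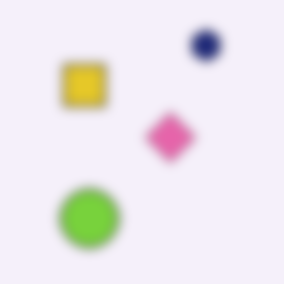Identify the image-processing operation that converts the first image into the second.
The second image is the first strongly gaussian-blurred.

Shape edges and outlines are uniformly softened across the whole image.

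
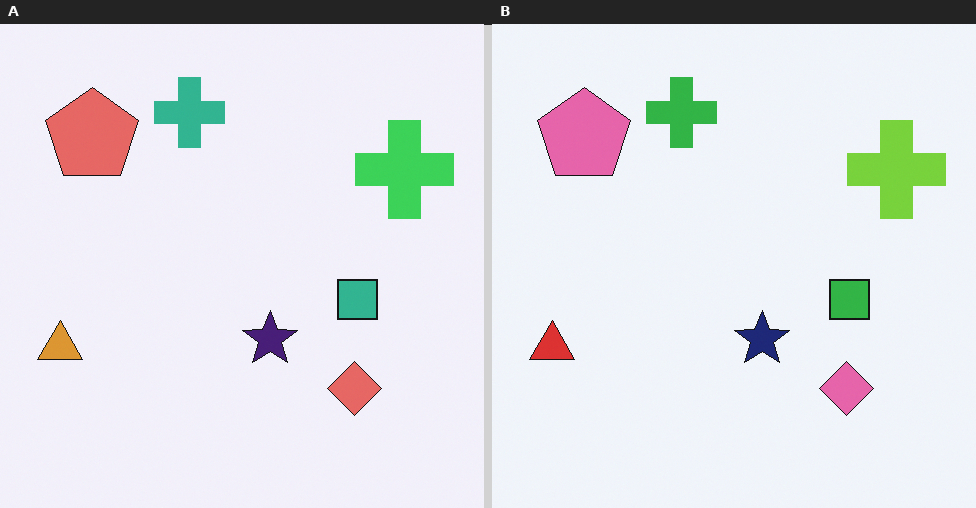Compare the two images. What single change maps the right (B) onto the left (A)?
The left (A) image is the right (B) hue-shifted by a small amount.

Every shape's color has rotated by the same amount around the hue wheel — a uniform hue shift.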